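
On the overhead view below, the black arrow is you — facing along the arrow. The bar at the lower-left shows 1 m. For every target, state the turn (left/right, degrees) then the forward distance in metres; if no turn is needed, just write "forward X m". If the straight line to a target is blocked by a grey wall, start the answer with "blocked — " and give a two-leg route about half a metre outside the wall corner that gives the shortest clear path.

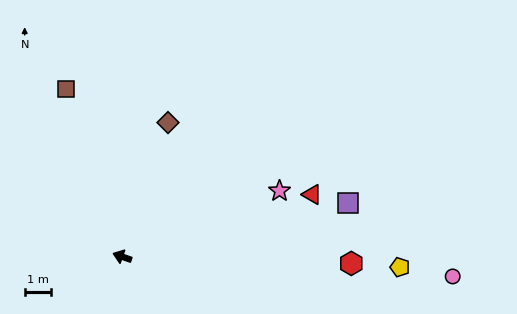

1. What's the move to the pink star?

turn right 138°, forward 6.6 m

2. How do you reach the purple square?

turn right 147°, forward 9.0 m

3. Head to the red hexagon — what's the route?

turn right 162°, forward 8.8 m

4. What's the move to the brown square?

turn right 52°, forward 6.8 m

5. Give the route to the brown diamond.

turn right 89°, forward 5.5 m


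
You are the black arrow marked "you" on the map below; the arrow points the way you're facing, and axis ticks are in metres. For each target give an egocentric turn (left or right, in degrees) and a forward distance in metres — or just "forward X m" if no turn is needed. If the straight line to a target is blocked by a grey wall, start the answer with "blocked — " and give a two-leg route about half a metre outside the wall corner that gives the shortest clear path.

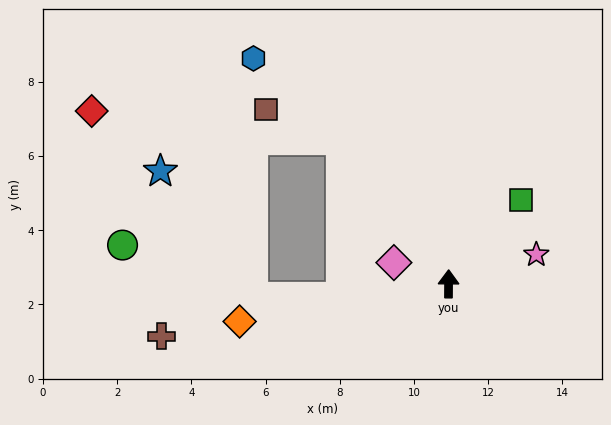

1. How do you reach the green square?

turn right 41°, forward 3.0 m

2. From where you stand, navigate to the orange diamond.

turn left 101°, forward 5.7 m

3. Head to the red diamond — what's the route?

blocked — turn left 37°, forward 4.8 m, then turn left 47°, forward 6.8 m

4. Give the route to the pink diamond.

turn left 69°, forward 1.6 m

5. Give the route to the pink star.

turn right 71°, forward 2.5 m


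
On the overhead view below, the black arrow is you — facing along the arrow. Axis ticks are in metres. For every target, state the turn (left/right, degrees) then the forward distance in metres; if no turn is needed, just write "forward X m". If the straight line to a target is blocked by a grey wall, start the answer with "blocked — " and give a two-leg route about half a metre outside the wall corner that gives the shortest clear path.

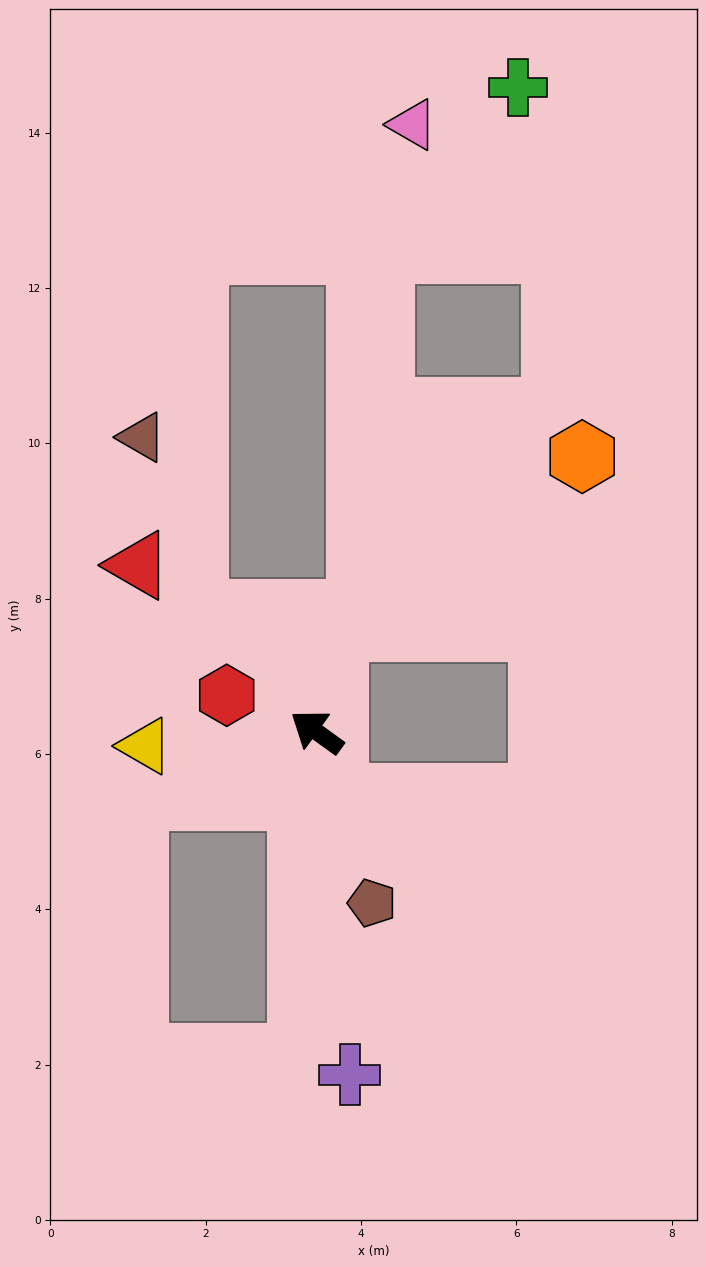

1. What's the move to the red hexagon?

turn left 14°, forward 1.2 m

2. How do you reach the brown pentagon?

turn left 144°, forward 2.3 m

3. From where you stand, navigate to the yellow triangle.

turn left 41°, forward 2.2 m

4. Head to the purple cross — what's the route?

turn left 131°, forward 4.4 m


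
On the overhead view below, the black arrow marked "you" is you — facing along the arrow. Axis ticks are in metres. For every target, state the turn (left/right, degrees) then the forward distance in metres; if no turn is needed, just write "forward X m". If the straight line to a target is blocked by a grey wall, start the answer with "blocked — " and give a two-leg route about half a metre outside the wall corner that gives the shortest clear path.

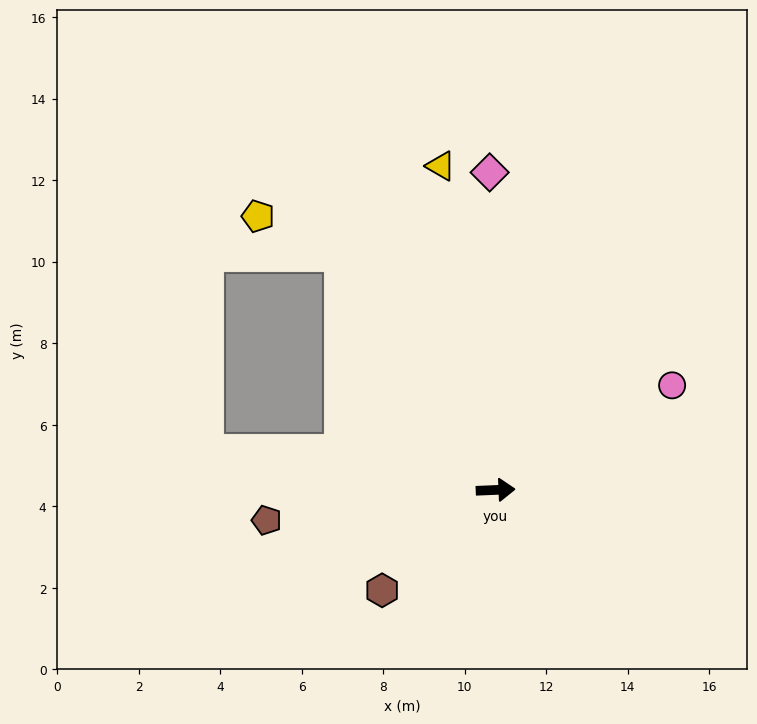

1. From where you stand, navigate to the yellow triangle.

turn left 97°, forward 8.1 m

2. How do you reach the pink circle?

turn left 28°, forward 5.0 m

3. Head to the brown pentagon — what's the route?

turn right 175°, forward 5.7 m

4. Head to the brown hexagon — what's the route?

turn right 141°, forward 3.7 m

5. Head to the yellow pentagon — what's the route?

blocked — turn left 121°, forward 6.9 m, then turn left 32°, forward 2.2 m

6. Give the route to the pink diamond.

turn left 89°, forward 7.8 m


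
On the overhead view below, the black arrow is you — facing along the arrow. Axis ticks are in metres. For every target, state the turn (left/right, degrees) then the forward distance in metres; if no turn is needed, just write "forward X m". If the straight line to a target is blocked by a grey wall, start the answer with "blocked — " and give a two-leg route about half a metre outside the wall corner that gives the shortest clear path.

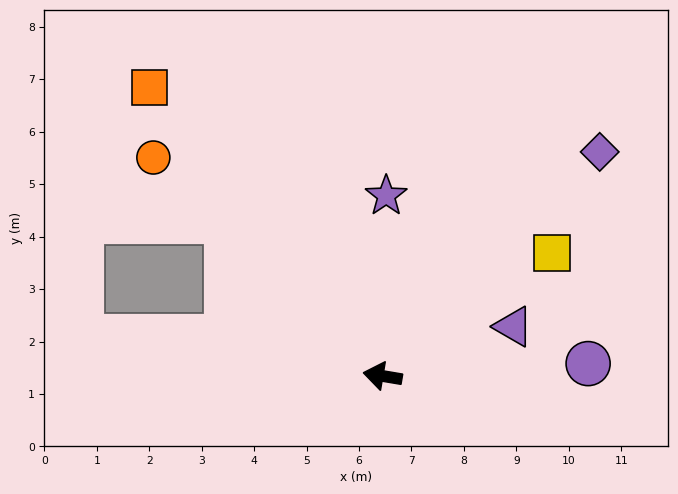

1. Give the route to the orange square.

turn right 42°, forward 7.1 m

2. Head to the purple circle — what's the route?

turn right 167°, forward 3.9 m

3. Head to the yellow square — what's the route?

turn right 134°, forward 4.0 m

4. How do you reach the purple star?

turn right 82°, forward 3.4 m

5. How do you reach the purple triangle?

turn right 150°, forward 2.7 m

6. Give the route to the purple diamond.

turn right 125°, forward 6.0 m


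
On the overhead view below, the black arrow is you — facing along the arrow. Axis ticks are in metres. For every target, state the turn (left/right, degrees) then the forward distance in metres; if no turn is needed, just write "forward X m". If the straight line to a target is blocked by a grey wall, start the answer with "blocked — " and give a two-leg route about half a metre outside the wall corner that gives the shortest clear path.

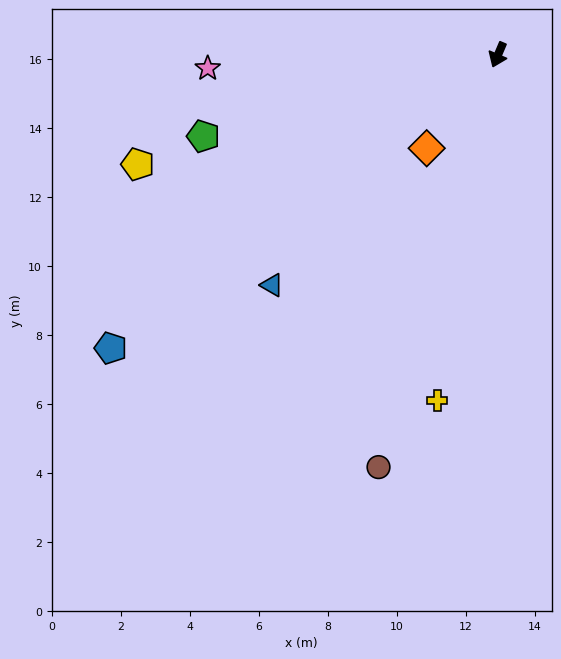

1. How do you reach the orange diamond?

turn right 14°, forward 3.4 m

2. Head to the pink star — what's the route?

turn right 64°, forward 8.4 m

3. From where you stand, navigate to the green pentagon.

turn right 52°, forward 8.9 m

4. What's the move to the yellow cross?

turn left 13°, forward 10.2 m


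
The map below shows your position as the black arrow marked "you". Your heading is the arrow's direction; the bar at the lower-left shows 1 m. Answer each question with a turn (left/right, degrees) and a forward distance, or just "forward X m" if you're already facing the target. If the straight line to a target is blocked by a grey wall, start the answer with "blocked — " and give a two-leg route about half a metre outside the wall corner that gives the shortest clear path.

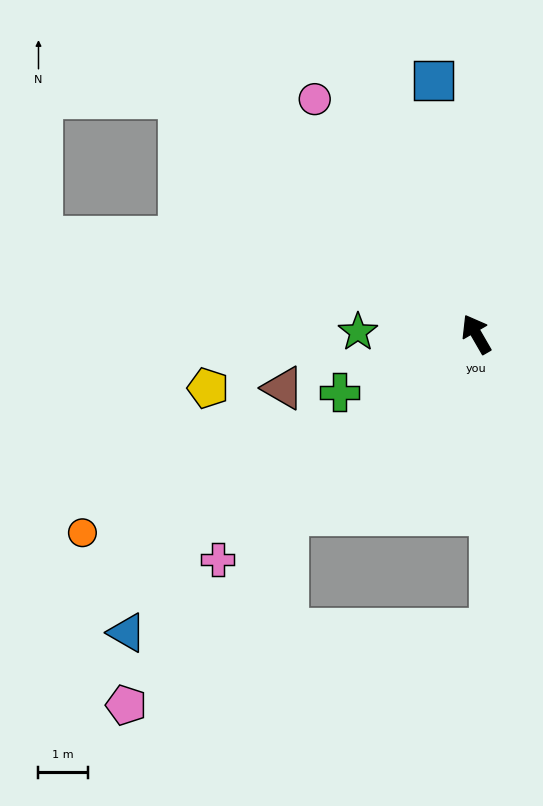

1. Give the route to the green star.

turn left 59°, forward 2.4 m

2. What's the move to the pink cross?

turn left 101°, forward 7.0 m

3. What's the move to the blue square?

turn right 20°, forward 5.2 m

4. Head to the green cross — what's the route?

turn left 83°, forward 3.0 m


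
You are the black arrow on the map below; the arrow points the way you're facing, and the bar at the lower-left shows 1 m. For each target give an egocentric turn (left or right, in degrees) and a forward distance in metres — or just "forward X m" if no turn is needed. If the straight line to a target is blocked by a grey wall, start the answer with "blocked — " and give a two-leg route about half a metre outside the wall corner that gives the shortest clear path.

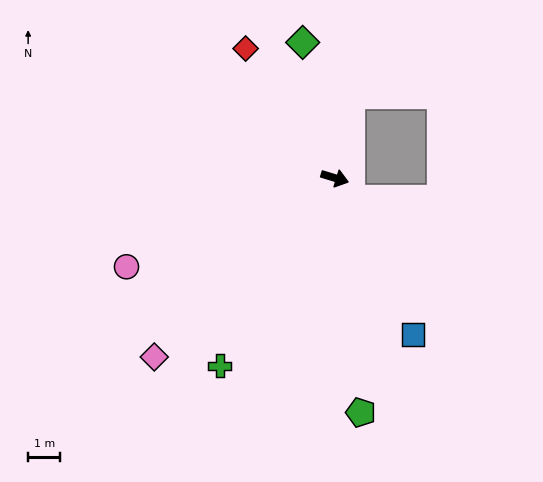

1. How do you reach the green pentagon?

turn right 67°, forward 7.3 m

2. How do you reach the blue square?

turn right 46°, forward 5.4 m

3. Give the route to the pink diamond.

turn right 118°, forward 7.9 m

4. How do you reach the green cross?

turn right 105°, forward 6.8 m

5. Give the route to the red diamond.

turn left 142°, forward 4.9 m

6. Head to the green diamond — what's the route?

turn left 120°, forward 4.3 m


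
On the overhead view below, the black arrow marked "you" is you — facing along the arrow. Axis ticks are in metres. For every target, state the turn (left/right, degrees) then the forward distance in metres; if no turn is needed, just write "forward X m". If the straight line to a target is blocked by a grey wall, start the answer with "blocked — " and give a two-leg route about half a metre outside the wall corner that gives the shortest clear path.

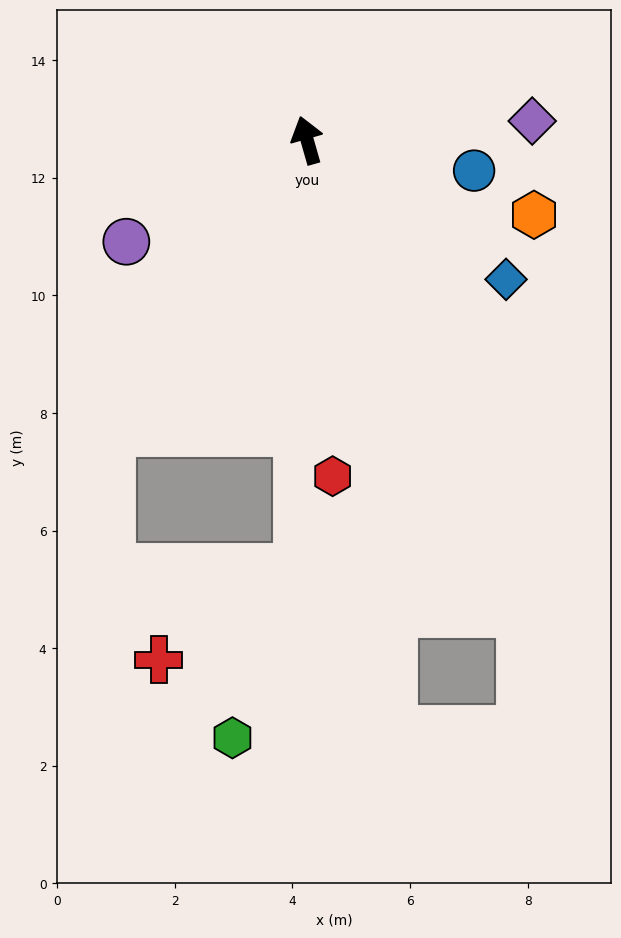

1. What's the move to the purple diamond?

turn right 101°, forward 3.8 m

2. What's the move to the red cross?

blocked — turn left 163°, forward 7.3 m, then turn right 56°, forward 2.8 m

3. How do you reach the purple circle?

turn left 103°, forward 3.5 m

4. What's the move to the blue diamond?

turn right 141°, forward 4.1 m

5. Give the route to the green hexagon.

blocked — turn left 163°, forward 7.3 m, then turn right 20°, forward 3.1 m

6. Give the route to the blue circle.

turn right 116°, forward 2.9 m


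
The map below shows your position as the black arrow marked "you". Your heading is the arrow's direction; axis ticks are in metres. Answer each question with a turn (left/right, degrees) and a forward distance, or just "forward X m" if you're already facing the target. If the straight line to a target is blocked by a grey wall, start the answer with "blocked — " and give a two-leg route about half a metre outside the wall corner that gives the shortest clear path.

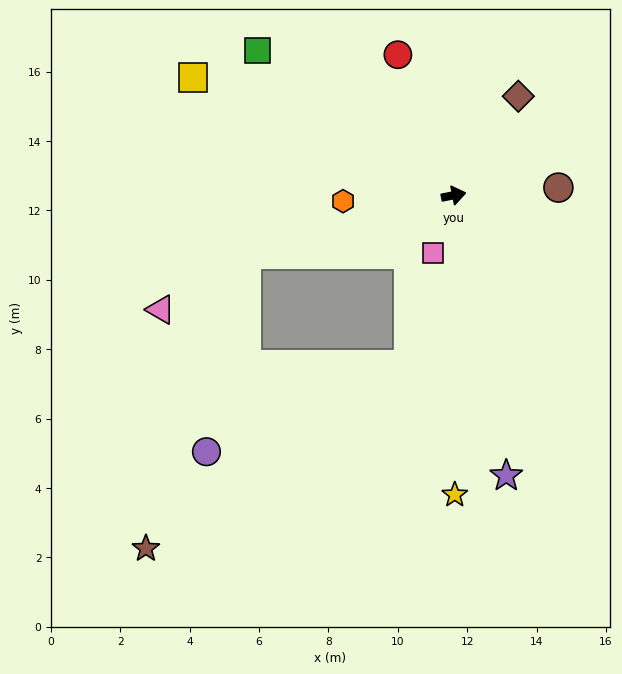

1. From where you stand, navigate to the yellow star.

turn right 101°, forward 8.6 m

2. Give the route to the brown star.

blocked — turn right 175°, forward 6.2 m, then turn left 55°, forward 9.0 m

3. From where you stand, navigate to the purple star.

turn right 90°, forward 8.2 m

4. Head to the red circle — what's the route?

turn left 101°, forward 4.4 m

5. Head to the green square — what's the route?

turn left 132°, forward 7.0 m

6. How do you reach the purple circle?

blocked — turn right 175°, forward 6.2 m, then turn left 63°, forward 5.8 m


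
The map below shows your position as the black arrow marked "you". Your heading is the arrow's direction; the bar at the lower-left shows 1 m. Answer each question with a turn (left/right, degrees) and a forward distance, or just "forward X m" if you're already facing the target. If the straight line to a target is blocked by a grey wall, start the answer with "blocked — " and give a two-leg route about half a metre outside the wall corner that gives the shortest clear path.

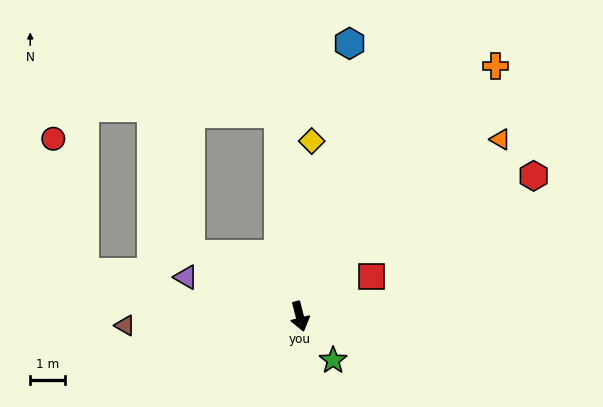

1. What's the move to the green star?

turn left 23°, forward 1.6 m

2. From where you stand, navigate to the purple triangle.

turn right 123°, forward 3.5 m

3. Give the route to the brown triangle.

turn right 101°, forward 5.1 m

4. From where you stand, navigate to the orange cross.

turn left 128°, forward 9.2 m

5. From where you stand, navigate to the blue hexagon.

turn left 155°, forward 8.1 m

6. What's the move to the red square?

turn left 105°, forward 2.4 m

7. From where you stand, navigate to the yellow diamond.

turn left 162°, forward 5.1 m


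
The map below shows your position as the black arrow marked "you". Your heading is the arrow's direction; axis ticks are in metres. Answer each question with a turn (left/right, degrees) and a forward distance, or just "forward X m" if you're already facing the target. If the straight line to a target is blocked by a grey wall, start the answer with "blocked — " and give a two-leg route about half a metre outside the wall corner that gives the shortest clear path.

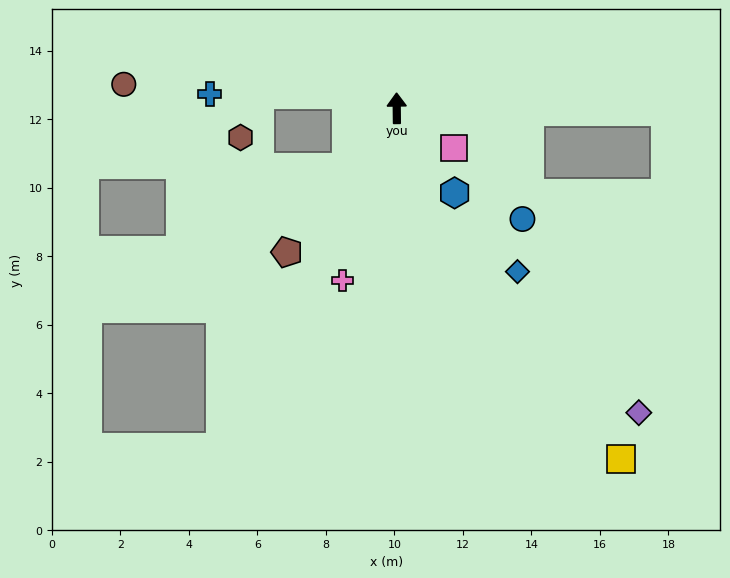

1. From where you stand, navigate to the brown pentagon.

turn left 142°, forward 5.3 m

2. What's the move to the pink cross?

turn left 162°, forward 5.3 m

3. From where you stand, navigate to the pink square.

turn right 126°, forward 2.0 m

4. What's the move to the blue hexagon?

turn right 146°, forward 3.0 m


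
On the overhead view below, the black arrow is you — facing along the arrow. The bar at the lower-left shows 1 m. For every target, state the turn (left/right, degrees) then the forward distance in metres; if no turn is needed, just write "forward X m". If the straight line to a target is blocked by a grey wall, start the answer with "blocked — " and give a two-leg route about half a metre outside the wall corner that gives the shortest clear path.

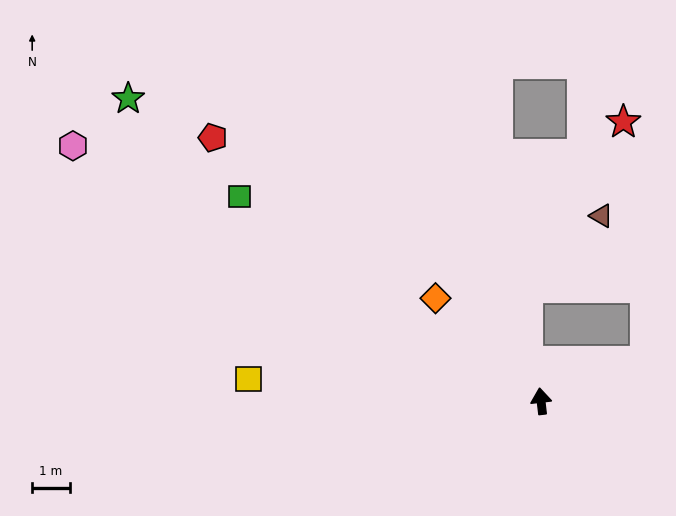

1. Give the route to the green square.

turn left 49°, forward 9.7 m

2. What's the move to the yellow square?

turn left 79°, forward 7.8 m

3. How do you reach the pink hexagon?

turn left 55°, forward 14.2 m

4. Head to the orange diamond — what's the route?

turn left 39°, forward 3.9 m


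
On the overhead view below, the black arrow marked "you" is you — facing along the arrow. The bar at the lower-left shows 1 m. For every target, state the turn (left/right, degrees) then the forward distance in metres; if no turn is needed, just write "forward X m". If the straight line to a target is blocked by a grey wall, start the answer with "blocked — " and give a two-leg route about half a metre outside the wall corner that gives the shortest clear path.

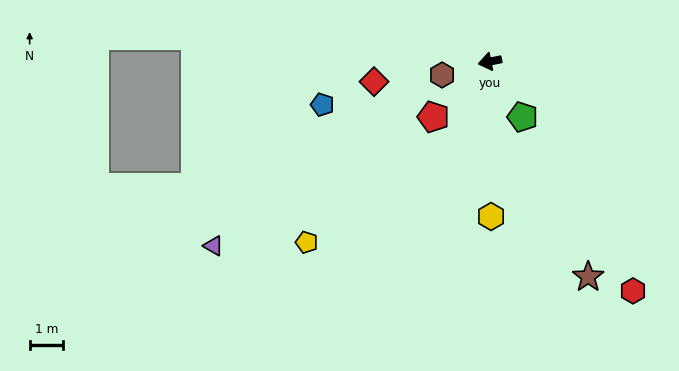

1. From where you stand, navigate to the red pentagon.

turn left 33°, forward 2.4 m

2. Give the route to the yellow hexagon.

turn left 79°, forward 4.7 m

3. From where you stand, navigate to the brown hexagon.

turn left 4°, forward 1.5 m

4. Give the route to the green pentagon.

turn left 109°, forward 1.9 m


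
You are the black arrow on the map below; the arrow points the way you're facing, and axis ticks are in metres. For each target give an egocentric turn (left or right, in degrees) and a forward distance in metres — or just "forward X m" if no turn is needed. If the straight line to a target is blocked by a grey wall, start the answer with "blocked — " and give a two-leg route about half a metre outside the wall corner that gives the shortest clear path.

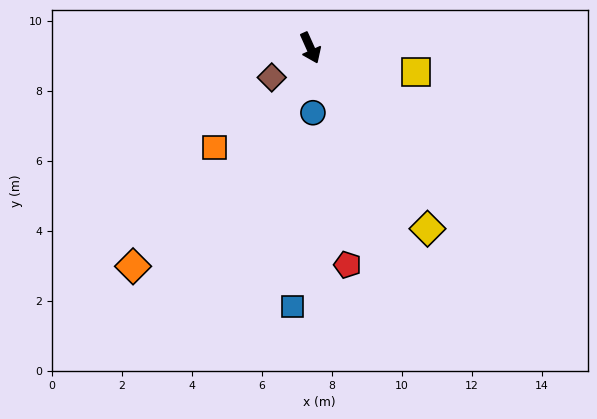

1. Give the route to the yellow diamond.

turn left 9°, forward 6.2 m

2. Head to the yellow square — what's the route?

turn left 53°, forward 3.1 m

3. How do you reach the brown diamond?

turn right 77°, forward 1.4 m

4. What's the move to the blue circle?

turn right 22°, forward 1.9 m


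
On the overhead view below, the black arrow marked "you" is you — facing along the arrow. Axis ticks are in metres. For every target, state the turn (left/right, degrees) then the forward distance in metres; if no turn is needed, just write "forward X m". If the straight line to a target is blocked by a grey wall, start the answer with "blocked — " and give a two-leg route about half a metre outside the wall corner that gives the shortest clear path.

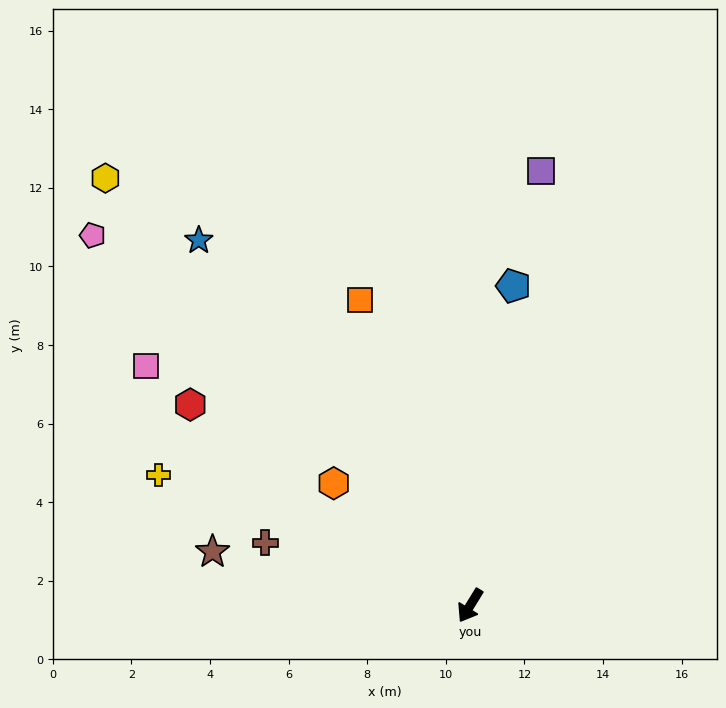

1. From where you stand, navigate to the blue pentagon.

turn right 156°, forward 8.2 m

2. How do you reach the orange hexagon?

turn right 100°, forward 4.7 m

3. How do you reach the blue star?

turn right 112°, forward 11.6 m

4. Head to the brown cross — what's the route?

turn right 75°, forward 5.5 m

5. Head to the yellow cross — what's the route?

turn right 81°, forward 8.6 m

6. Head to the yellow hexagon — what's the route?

turn right 108°, forward 14.3 m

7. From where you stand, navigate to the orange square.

turn right 129°, forward 8.3 m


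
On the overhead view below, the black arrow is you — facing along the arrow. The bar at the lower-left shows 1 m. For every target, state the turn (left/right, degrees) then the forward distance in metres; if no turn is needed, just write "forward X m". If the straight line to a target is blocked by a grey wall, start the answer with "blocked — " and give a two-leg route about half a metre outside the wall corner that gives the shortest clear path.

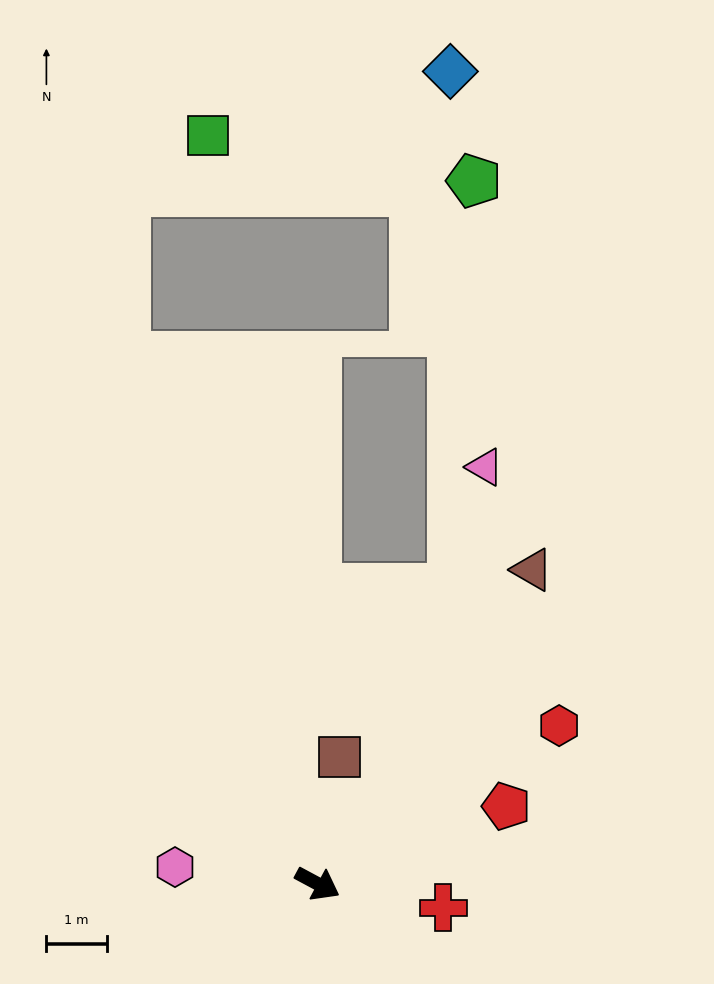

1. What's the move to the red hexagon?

turn left 61°, forward 4.8 m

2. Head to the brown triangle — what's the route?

turn left 84°, forward 6.3 m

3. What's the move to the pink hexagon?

turn right 158°, forward 2.4 m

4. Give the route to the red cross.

turn left 17°, forward 2.1 m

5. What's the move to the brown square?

turn left 108°, forward 2.1 m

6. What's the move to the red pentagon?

turn left 51°, forward 3.4 m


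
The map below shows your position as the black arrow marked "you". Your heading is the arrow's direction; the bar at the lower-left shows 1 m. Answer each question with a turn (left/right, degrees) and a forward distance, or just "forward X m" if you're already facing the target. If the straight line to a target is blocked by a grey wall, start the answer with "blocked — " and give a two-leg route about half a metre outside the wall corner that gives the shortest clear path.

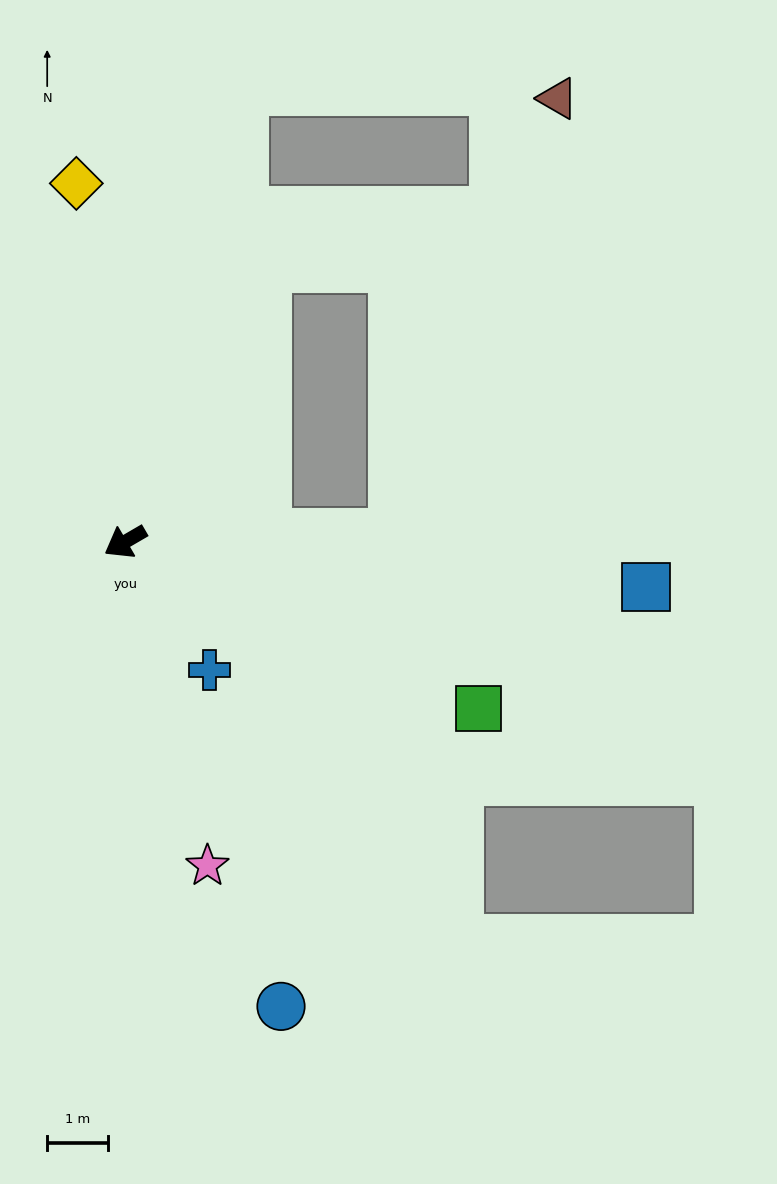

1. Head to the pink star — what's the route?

turn left 74°, forward 5.5 m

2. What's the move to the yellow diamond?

turn right 112°, forward 5.9 m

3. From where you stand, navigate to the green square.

turn left 124°, forward 6.4 m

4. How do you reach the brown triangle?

blocked — turn left 151°, forward 4.4 m, then turn left 68°, forward 7.6 m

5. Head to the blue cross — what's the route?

turn left 93°, forward 2.5 m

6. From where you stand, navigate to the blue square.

turn left 145°, forward 8.5 m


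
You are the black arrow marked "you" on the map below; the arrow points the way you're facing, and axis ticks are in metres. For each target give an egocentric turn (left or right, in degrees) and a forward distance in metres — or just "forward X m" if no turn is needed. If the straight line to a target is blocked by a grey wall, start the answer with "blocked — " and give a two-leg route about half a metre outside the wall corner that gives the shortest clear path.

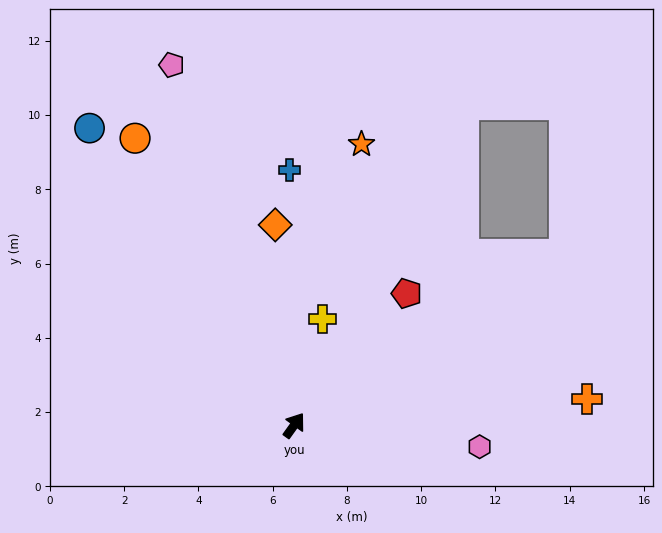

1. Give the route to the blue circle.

turn left 70°, forward 9.7 m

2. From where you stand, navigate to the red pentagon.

turn right 5°, forward 4.7 m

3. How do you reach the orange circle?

turn left 65°, forward 8.8 m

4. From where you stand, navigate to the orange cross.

turn right 49°, forward 7.9 m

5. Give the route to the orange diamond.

turn left 41°, forward 5.4 m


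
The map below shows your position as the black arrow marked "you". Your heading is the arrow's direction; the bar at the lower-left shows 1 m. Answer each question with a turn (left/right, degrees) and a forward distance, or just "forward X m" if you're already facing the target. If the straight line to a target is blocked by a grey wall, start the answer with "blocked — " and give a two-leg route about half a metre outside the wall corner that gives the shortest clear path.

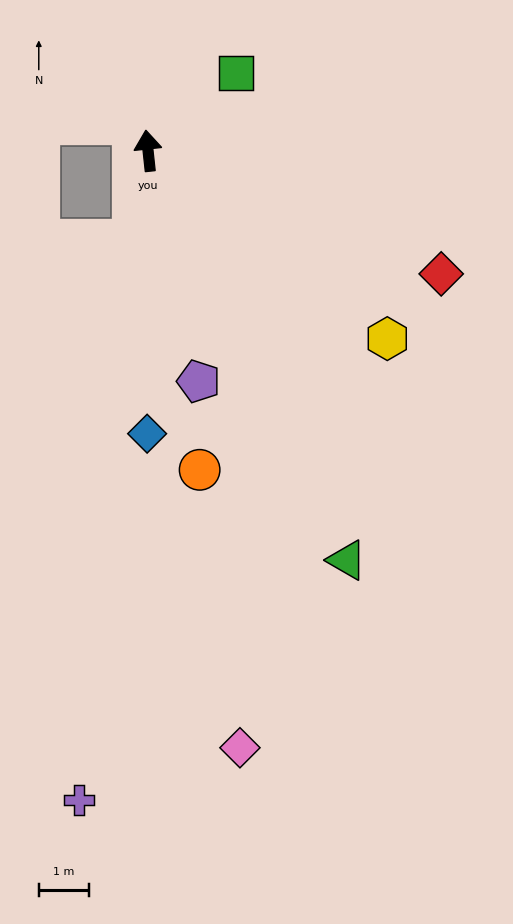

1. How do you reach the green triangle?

turn right 160°, forward 9.1 m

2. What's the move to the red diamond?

turn right 119°, forward 6.4 m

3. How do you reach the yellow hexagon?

turn right 134°, forward 6.1 m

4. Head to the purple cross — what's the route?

turn left 168°, forward 13.1 m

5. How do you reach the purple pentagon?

turn right 174°, forward 4.7 m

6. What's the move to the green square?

turn right 55°, forward 2.4 m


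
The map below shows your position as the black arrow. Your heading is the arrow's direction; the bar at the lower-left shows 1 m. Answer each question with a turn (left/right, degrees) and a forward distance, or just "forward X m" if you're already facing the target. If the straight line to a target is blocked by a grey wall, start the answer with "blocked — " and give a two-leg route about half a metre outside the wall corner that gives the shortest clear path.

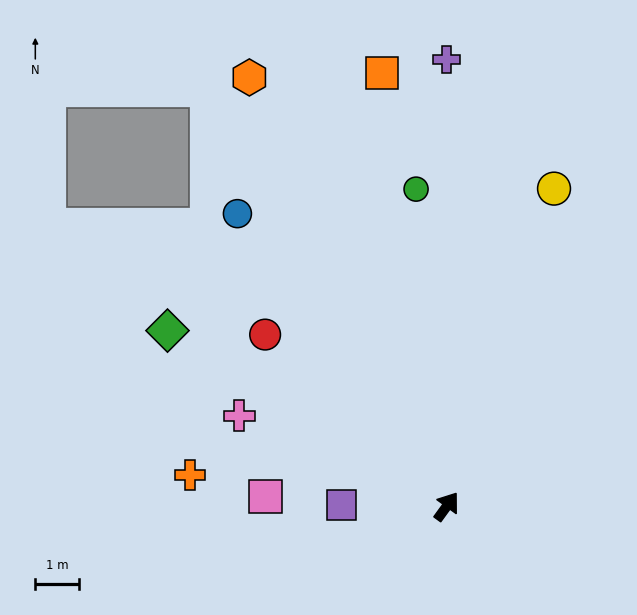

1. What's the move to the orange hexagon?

turn left 61°, forward 10.9 m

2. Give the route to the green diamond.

turn left 94°, forward 7.6 m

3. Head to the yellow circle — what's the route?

turn left 17°, forward 7.7 m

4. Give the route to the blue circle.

turn left 72°, forward 8.3 m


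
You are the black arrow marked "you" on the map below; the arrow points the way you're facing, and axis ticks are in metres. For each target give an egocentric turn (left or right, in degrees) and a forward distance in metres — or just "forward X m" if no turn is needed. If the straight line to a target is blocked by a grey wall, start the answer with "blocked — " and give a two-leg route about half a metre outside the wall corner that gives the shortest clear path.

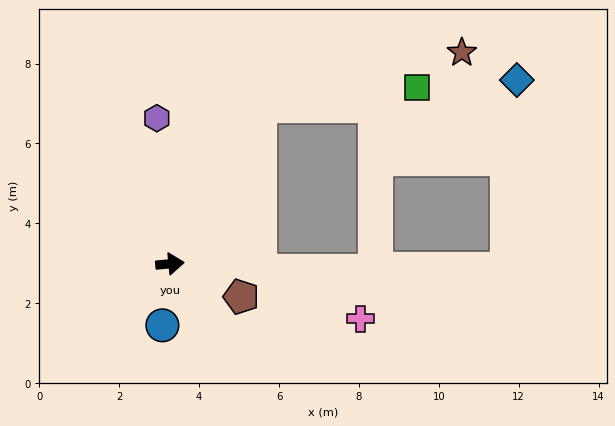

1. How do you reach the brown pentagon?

turn right 30°, forward 2.0 m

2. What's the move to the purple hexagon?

turn left 90°, forward 3.7 m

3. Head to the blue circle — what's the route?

turn right 102°, forward 1.6 m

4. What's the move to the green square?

blocked — turn left 55°, forward 4.5 m, then turn right 54°, forward 4.0 m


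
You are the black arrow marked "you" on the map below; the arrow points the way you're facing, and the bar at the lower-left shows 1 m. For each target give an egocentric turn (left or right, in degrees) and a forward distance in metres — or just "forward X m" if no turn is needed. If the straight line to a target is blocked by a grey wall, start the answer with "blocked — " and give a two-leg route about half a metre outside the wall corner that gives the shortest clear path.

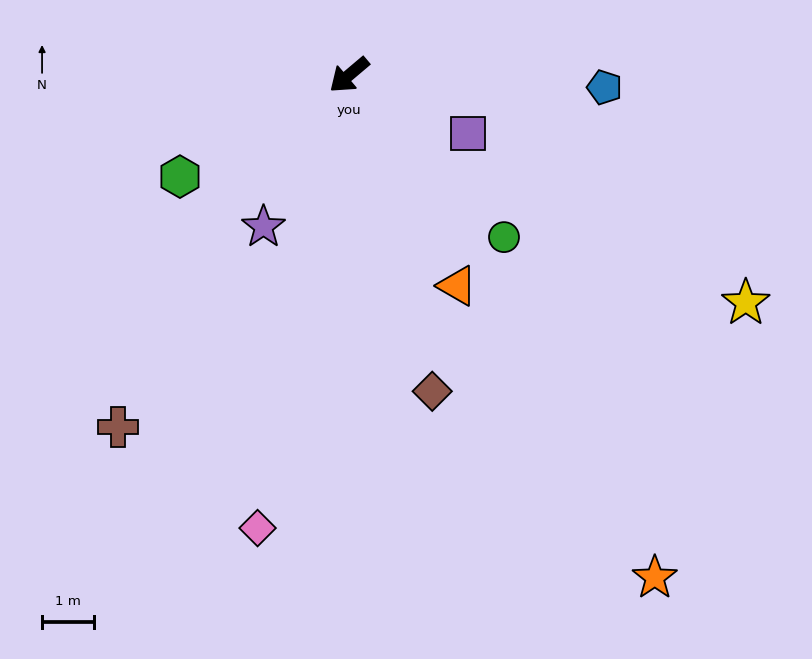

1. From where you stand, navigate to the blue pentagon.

turn left 137°, forward 4.9 m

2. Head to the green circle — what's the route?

turn left 93°, forward 4.3 m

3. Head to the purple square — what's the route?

turn left 114°, forward 2.5 m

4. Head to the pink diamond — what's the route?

turn left 38°, forward 8.9 m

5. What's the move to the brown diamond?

turn left 65°, forward 6.3 m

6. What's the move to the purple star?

turn left 20°, forward 3.3 m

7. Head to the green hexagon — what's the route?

turn right 9°, forward 3.8 m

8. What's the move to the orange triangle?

turn left 77°, forward 4.5 m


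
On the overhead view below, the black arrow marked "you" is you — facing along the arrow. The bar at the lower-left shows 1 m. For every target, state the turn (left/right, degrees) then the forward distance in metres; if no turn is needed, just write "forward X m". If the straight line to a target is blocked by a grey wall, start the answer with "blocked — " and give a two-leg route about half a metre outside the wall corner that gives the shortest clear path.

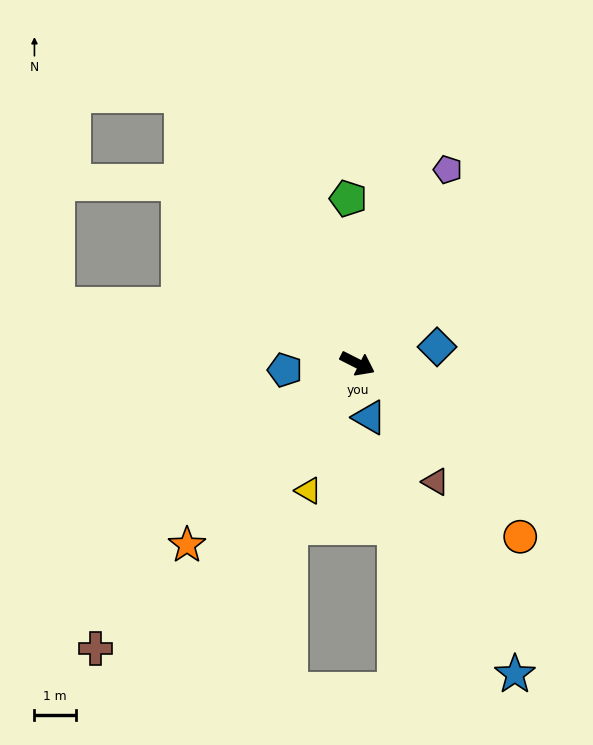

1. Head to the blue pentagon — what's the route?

turn right 148°, forward 1.8 m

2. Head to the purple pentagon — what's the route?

turn left 92°, forward 5.2 m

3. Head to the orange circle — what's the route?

turn right 20°, forward 5.8 m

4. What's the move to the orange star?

turn right 106°, forward 6.1 m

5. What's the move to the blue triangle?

turn right 51°, forward 1.3 m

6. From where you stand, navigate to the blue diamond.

turn left 39°, forward 2.0 m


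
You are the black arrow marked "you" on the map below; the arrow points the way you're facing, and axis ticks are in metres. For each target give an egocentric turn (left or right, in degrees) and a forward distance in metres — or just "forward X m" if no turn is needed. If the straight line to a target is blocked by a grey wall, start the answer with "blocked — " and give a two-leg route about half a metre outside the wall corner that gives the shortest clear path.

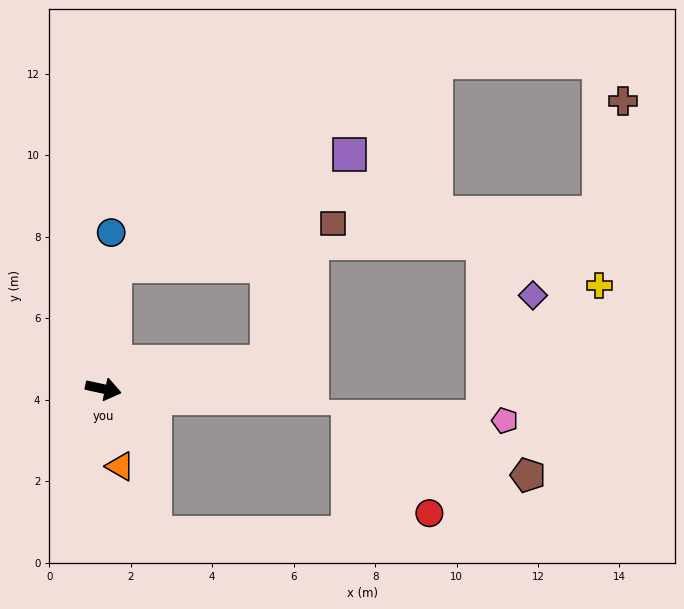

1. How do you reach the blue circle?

turn left 99°, forward 3.8 m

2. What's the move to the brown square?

blocked — turn left 97°, forward 3.0 m, then turn right 74°, forward 5.4 m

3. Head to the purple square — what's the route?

blocked — turn left 97°, forward 3.0 m, then turn right 59°, forward 6.4 m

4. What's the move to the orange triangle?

turn right 65°, forward 1.9 m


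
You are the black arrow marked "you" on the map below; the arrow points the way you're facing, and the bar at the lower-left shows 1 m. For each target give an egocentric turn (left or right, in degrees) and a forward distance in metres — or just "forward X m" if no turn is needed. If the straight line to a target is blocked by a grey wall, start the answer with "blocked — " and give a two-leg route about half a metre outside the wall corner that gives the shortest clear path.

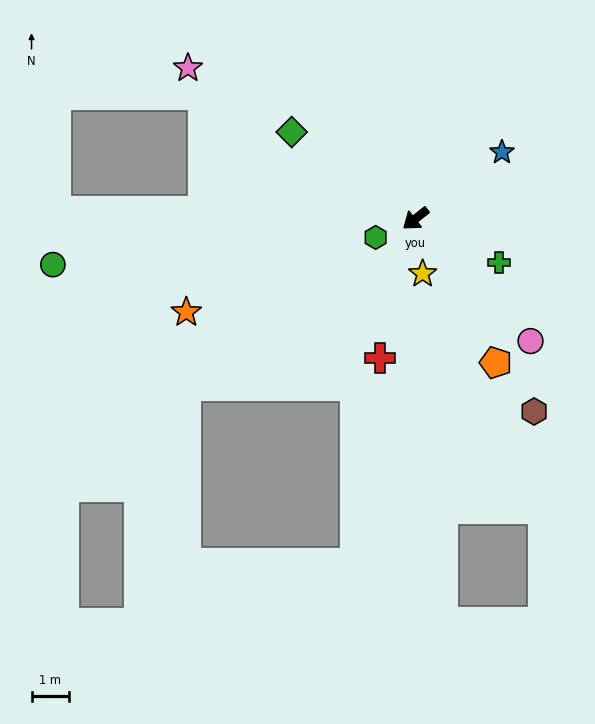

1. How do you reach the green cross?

turn left 114°, forward 2.5 m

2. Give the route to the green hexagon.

turn right 13°, forward 1.2 m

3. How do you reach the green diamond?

turn right 73°, forward 4.1 m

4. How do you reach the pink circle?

turn left 95°, forward 4.5 m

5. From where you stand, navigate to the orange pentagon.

turn left 81°, forward 4.4 m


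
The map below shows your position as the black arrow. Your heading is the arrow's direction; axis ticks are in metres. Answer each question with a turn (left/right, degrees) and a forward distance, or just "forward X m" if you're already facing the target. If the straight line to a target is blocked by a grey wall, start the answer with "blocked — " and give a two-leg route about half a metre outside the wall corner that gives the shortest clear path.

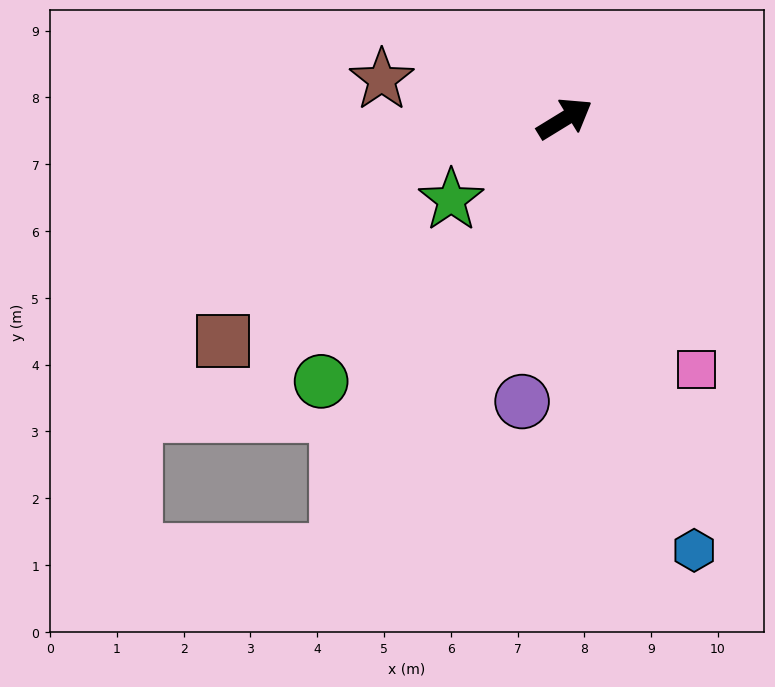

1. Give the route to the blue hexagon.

turn right 105°, forward 6.7 m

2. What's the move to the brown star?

turn left 136°, forward 2.8 m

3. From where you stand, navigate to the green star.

turn right 176°, forward 2.1 m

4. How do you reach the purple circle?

turn right 130°, forward 4.3 m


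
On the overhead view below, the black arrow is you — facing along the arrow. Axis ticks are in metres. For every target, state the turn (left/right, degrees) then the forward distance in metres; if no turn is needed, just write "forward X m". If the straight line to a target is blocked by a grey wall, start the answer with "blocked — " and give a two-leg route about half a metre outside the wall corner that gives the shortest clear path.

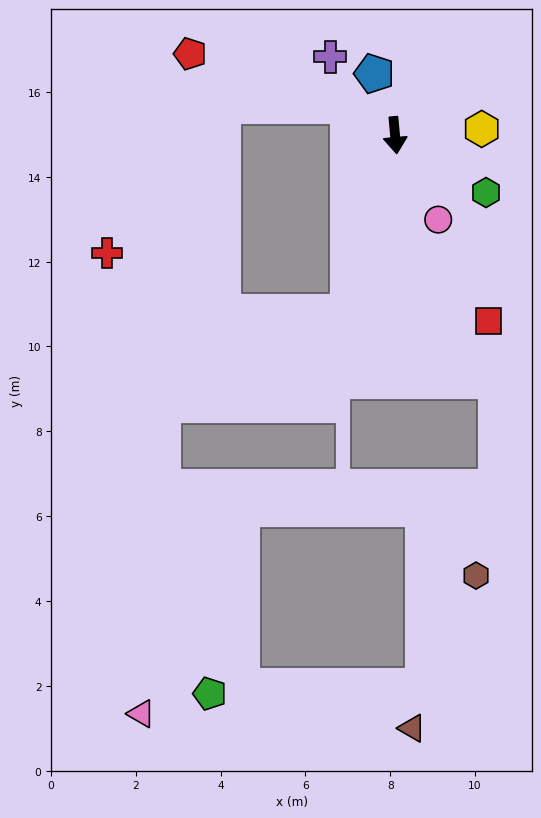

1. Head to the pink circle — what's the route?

turn left 22°, forward 2.2 m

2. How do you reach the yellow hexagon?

turn left 89°, forward 2.0 m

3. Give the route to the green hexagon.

turn left 53°, forward 2.5 m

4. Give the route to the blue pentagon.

turn right 167°, forward 1.5 m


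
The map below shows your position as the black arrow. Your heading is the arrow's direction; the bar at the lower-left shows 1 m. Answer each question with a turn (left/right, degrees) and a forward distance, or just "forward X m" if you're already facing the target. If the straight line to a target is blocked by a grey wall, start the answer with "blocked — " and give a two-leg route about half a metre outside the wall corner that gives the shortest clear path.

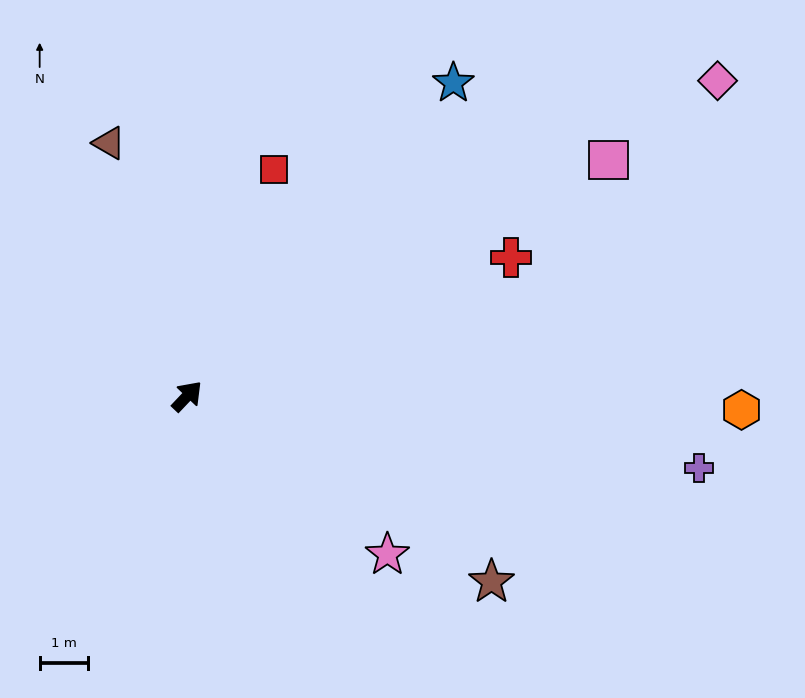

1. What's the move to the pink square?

turn right 17°, forward 10.0 m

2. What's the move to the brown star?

turn right 78°, forward 7.4 m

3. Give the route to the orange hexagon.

turn right 48°, forward 11.5 m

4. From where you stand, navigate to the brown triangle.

turn left 61°, forward 5.5 m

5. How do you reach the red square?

turn left 22°, forward 5.0 m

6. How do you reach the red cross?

turn right 23°, forward 7.3 m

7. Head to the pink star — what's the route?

turn right 85°, forward 5.3 m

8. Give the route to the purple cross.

turn right 55°, forward 10.7 m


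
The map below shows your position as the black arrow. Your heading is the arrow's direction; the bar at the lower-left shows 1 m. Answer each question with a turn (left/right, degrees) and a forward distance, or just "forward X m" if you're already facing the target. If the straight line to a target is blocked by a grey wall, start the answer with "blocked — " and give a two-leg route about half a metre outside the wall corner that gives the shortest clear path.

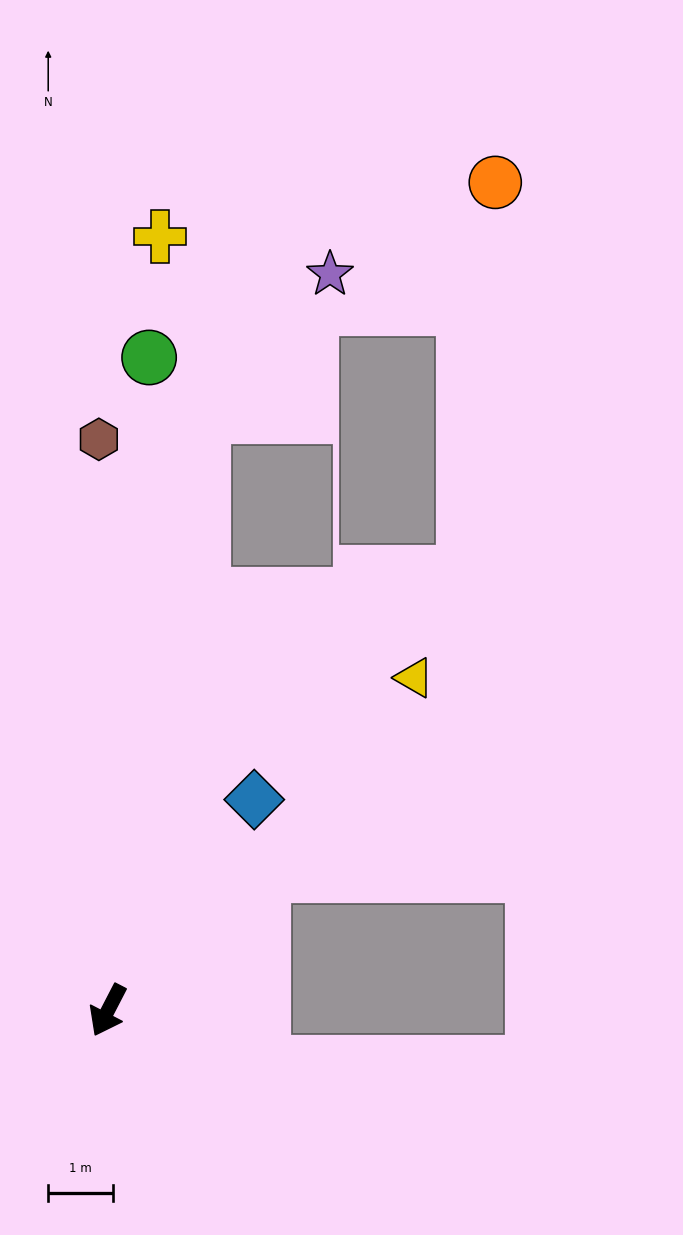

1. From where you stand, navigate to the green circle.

turn right 156°, forward 10.1 m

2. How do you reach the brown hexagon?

turn right 152°, forward 8.8 m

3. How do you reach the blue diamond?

turn left 173°, forward 4.0 m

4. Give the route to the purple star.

blocked — turn right 162°, forward 9.3 m, then turn right 32°, forward 2.9 m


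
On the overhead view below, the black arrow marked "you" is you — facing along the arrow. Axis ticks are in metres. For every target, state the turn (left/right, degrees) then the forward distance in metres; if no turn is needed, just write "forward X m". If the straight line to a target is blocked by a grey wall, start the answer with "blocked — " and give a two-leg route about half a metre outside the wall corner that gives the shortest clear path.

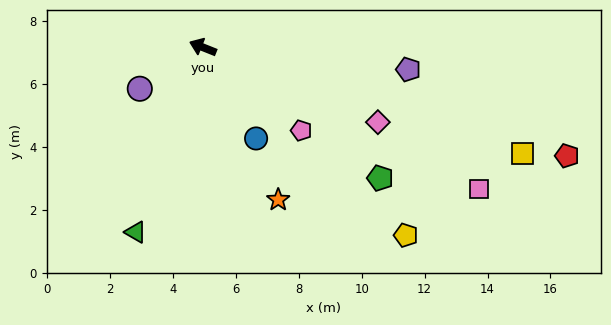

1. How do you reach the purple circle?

turn left 55°, forward 2.4 m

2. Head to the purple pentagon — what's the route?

turn right 164°, forward 6.6 m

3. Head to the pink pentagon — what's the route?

turn left 162°, forward 4.1 m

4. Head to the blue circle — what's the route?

turn left 142°, forward 3.4 m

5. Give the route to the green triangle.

turn left 92°, forward 6.2 m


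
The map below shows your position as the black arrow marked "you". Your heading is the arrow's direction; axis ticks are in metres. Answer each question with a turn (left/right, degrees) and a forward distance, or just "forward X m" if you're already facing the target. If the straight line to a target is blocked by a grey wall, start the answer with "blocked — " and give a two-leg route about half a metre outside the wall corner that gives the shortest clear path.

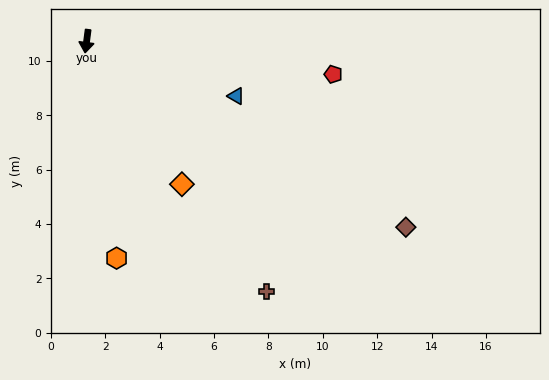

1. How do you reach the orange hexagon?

turn left 15°, forward 8.1 m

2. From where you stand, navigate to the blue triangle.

turn left 77°, forward 5.9 m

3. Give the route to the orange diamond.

turn left 41°, forward 6.3 m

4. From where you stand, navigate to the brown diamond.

turn left 67°, forward 13.6 m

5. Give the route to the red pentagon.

turn left 90°, forward 9.2 m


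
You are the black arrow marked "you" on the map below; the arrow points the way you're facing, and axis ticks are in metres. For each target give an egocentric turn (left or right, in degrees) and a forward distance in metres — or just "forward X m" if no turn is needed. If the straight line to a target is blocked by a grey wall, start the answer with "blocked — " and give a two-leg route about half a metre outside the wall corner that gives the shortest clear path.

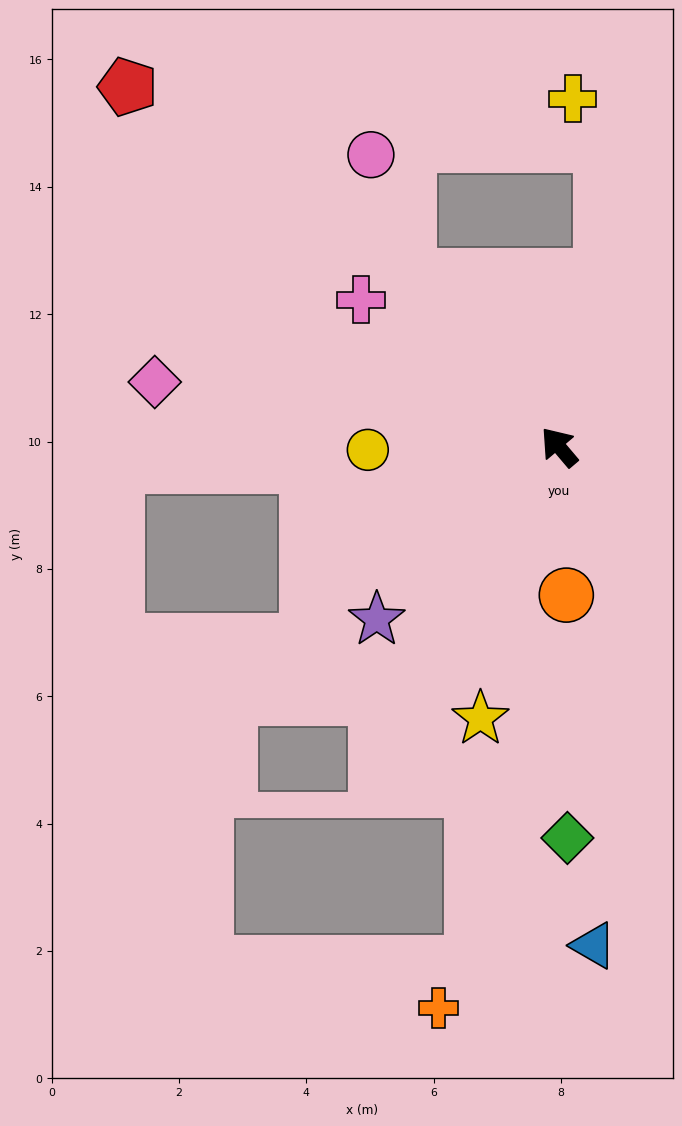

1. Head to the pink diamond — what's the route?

turn left 41°, forward 6.4 m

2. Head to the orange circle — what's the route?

turn left 143°, forward 2.3 m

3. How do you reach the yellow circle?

turn left 51°, forward 3.0 m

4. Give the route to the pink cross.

turn left 13°, forward 3.9 m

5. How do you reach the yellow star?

turn left 124°, forward 4.4 m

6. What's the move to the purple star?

turn left 93°, forward 3.9 m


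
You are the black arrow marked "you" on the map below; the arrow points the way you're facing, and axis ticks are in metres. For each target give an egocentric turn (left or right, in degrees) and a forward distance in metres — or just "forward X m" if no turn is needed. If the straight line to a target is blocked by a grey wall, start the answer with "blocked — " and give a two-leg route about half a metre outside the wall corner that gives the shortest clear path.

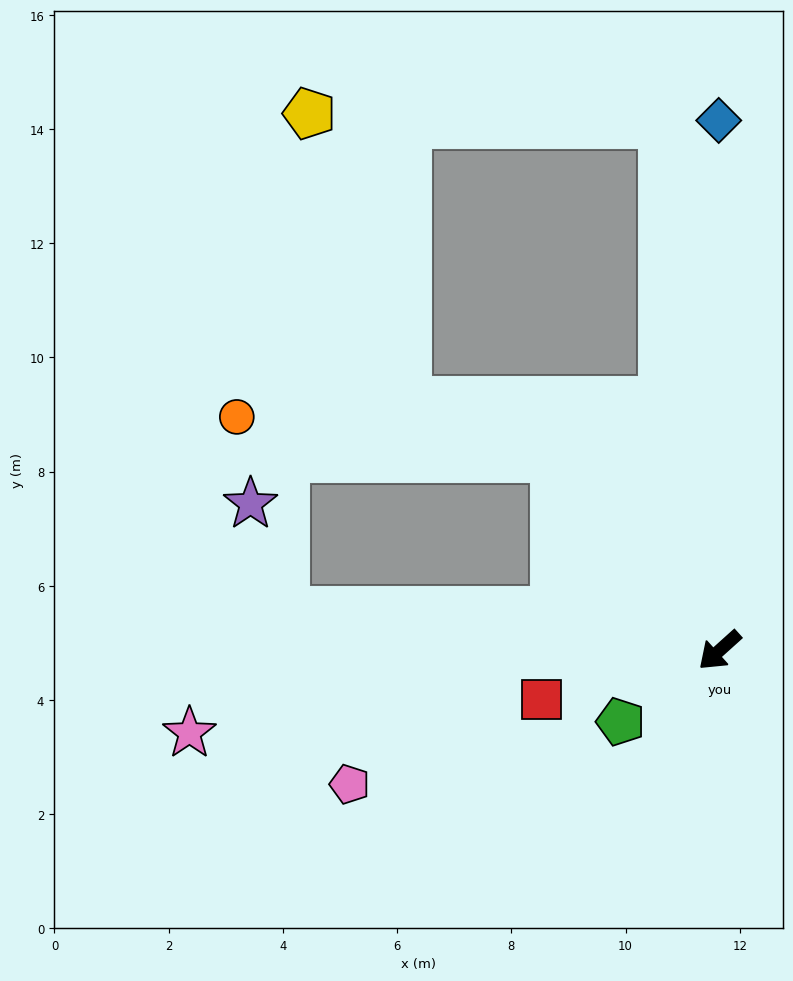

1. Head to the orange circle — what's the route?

blocked — turn right 91°, forward 4.4 m, then turn left 42°, forward 5.6 m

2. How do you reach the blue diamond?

turn right 132°, forward 9.3 m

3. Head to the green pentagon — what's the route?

turn right 6°, forward 2.1 m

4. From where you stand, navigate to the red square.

turn right 27°, forward 3.2 m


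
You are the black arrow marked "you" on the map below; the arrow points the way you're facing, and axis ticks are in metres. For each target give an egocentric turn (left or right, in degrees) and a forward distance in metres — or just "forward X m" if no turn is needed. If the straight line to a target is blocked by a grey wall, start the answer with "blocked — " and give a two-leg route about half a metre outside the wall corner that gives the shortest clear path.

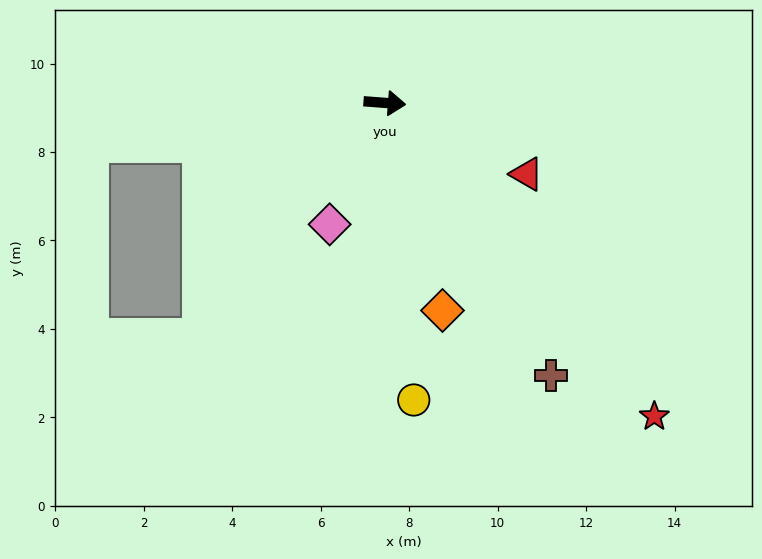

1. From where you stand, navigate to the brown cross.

turn right 54°, forward 7.2 m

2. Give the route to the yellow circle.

turn right 80°, forward 6.7 m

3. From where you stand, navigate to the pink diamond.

turn right 110°, forward 3.0 m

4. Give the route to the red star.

turn right 45°, forward 9.3 m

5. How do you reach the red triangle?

turn right 22°, forward 3.6 m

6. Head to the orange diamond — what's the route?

turn right 70°, forward 4.9 m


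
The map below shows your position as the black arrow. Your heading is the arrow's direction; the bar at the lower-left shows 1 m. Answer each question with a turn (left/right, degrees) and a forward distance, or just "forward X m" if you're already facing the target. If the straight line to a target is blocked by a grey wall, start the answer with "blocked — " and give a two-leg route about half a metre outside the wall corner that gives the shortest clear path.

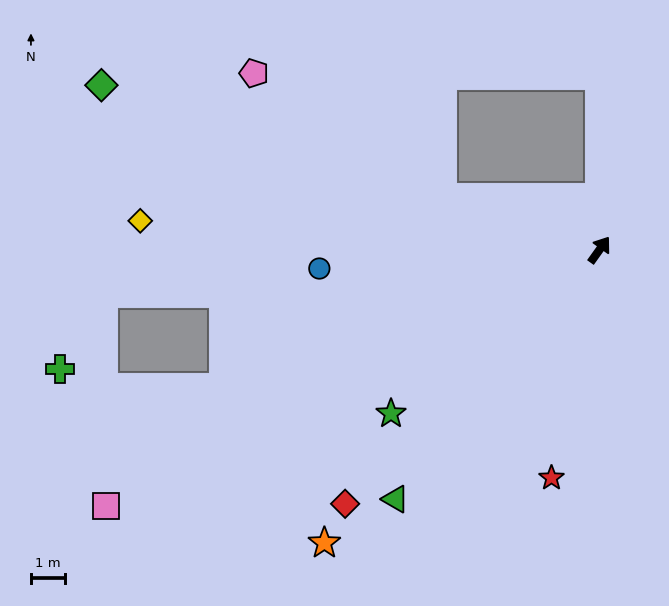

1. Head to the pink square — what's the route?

turn left 153°, forward 16.4 m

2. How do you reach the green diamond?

turn left 107°, forward 15.5 m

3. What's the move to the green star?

turn left 164°, forward 7.8 m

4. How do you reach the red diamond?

turn left 170°, forward 10.6 m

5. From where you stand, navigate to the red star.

turn right 156°, forward 6.9 m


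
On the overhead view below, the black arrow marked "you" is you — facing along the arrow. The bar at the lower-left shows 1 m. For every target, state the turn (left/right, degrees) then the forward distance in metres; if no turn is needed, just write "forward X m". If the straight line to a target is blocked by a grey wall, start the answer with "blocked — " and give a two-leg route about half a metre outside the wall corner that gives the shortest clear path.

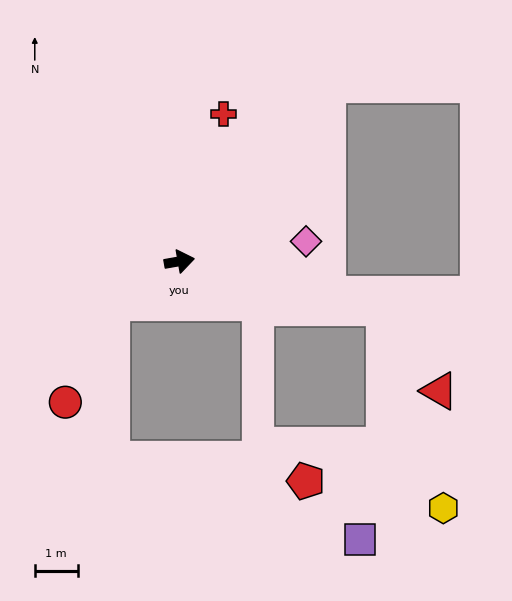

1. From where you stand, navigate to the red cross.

turn left 63°, forward 3.6 m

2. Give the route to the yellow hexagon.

blocked — turn right 23°, forward 4.9 m, then turn right 61°, forward 4.9 m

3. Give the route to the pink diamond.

forward 3.0 m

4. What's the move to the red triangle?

blocked — turn right 23°, forward 4.9 m, then turn right 43°, forward 2.3 m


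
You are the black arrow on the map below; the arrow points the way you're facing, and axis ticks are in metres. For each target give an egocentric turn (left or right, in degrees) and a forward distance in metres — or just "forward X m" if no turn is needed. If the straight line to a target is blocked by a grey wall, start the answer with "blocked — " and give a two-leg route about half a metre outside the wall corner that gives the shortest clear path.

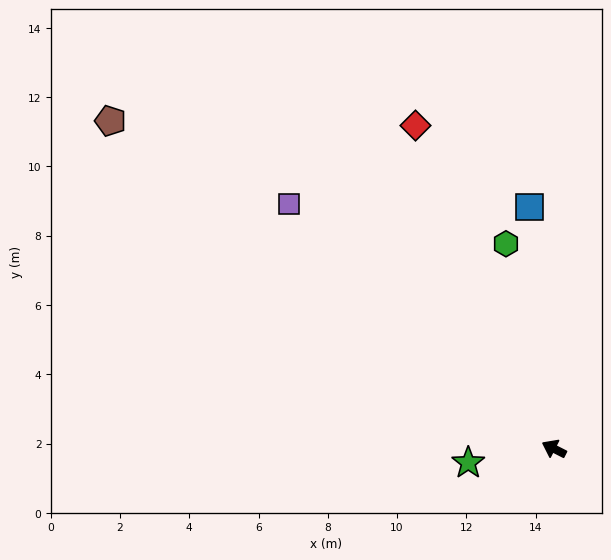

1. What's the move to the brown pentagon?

turn right 10°, forward 15.9 m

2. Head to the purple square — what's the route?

turn right 16°, forward 10.4 m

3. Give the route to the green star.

turn left 36°, forward 2.5 m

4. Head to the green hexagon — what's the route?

turn right 50°, forward 6.1 m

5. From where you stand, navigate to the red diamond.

turn right 40°, forward 10.2 m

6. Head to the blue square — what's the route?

turn right 57°, forward 7.0 m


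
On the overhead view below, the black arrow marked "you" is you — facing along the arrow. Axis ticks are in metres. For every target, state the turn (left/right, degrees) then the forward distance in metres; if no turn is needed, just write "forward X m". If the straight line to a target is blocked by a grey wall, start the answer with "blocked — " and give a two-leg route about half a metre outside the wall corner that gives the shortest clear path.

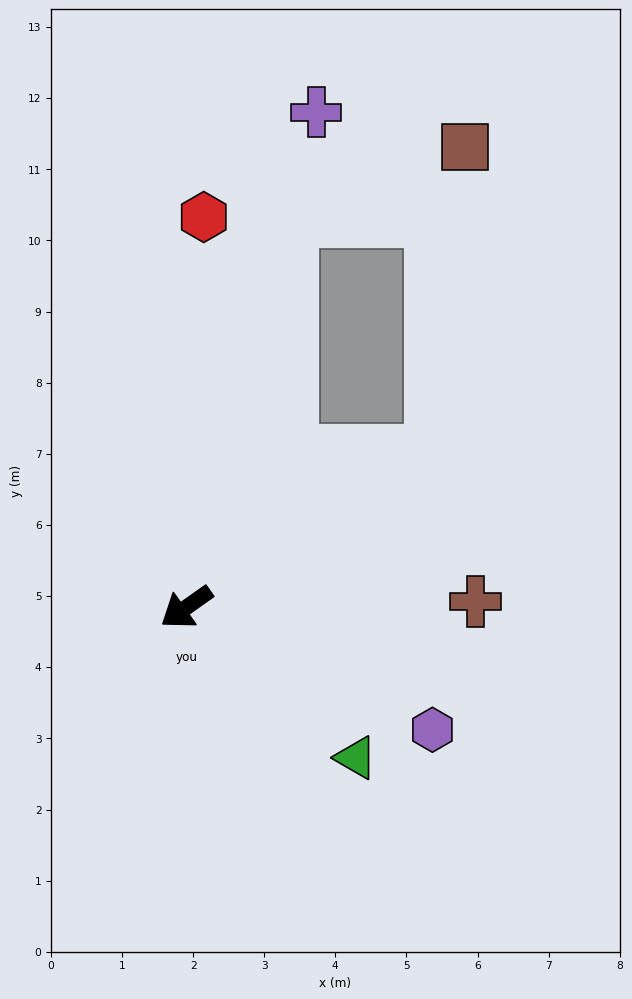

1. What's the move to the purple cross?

turn right 140°, forward 7.2 m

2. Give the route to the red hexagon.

turn right 128°, forward 5.5 m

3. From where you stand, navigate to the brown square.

blocked — turn right 140°, forward 5.7 m, then turn right 54°, forward 2.7 m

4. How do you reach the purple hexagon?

turn left 118°, forward 3.9 m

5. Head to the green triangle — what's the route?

turn left 103°, forward 3.2 m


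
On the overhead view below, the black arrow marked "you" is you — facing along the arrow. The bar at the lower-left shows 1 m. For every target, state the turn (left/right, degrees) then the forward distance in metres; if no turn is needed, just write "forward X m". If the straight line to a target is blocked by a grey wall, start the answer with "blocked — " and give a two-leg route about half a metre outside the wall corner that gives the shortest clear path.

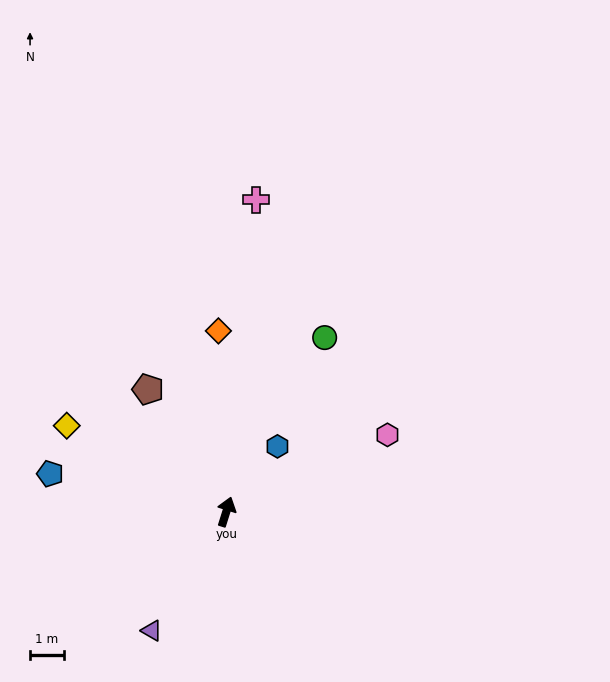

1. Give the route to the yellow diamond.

turn left 79°, forward 5.3 m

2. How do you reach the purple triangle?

turn left 165°, forward 4.1 m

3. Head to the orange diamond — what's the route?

turn left 20°, forward 5.3 m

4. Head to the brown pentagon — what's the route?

turn left 50°, forward 4.3 m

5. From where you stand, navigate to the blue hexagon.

turn right 21°, forward 2.4 m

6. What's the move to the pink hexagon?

turn right 47°, forward 5.2 m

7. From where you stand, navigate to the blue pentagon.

turn left 95°, forward 5.3 m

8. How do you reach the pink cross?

turn left 12°, forward 9.2 m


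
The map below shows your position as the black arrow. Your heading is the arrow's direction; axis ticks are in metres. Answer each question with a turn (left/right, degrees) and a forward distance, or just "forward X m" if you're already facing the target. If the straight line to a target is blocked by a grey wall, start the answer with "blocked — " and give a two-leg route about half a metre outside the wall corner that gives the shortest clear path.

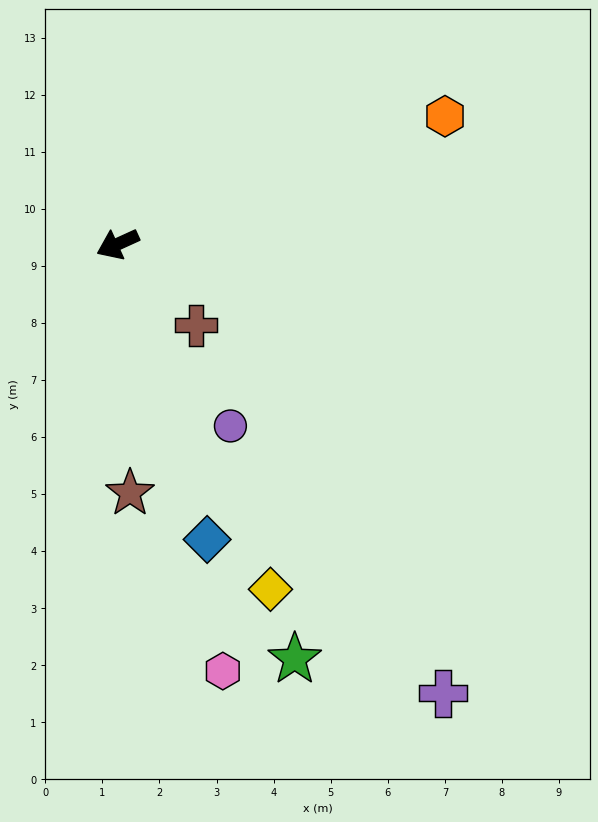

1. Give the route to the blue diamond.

turn left 82°, forward 5.4 m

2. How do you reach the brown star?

turn left 68°, forward 4.4 m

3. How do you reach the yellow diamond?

turn left 89°, forward 6.6 m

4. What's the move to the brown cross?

turn left 110°, forward 2.0 m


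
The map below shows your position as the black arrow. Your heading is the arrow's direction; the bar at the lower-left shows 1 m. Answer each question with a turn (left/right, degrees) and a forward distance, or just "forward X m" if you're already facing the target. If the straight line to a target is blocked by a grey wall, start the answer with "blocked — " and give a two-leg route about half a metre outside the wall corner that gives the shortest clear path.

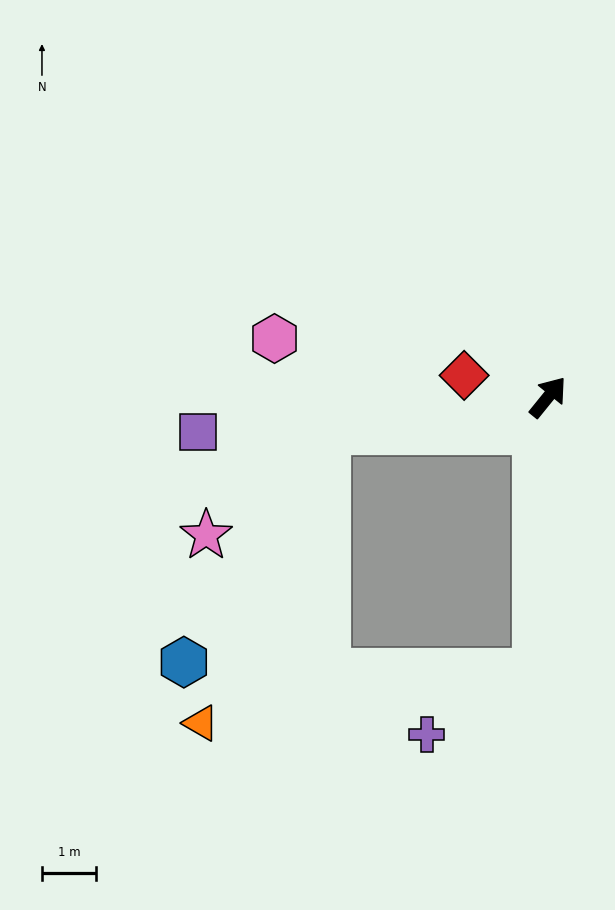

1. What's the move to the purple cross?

blocked — turn right 144°, forward 5.0 m, then turn right 57°, forward 2.3 m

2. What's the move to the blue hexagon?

blocked — turn left 138°, forward 4.1 m, then turn left 49°, forward 5.0 m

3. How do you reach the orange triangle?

blocked — turn left 138°, forward 4.1 m, then turn left 58°, forward 5.8 m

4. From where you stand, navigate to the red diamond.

turn left 115°, forward 1.6 m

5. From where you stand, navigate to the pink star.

blocked — turn left 138°, forward 4.1 m, then turn left 32°, forward 2.9 m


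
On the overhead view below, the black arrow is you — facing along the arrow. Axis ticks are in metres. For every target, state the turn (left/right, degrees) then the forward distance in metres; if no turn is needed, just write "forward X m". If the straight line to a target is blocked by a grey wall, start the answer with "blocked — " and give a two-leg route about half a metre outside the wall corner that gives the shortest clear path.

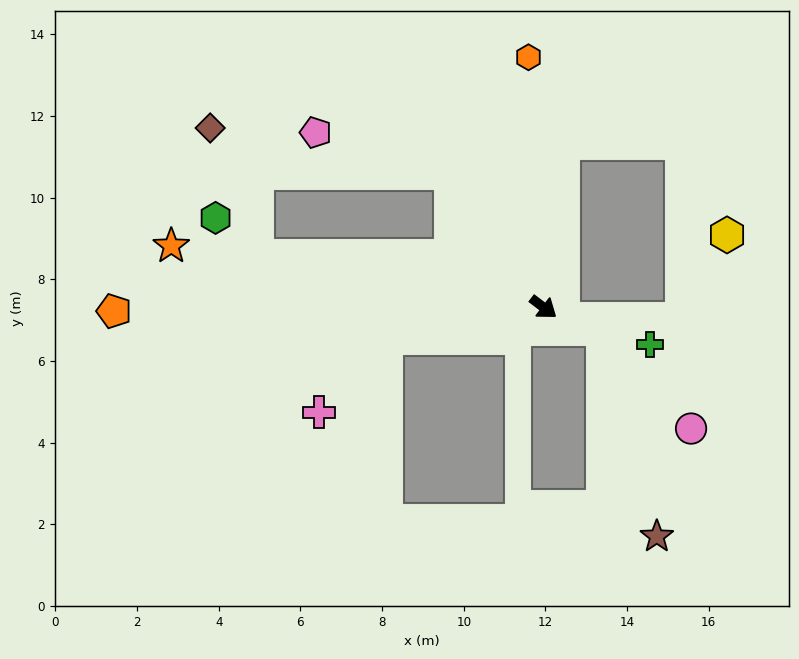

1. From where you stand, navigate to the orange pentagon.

turn right 142°, forward 10.5 m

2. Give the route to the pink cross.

blocked — turn right 132°, forward 3.9 m, then turn left 37°, forward 2.4 m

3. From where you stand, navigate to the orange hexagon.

turn left 131°, forward 6.1 m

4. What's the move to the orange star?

turn right 152°, forward 9.2 m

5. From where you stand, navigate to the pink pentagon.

blocked — turn left 161°, forward 4.0 m, then turn left 40°, forward 3.5 m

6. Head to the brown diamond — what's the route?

blocked — turn right 153°, forward 7.1 m, then turn right 60°, forward 3.3 m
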